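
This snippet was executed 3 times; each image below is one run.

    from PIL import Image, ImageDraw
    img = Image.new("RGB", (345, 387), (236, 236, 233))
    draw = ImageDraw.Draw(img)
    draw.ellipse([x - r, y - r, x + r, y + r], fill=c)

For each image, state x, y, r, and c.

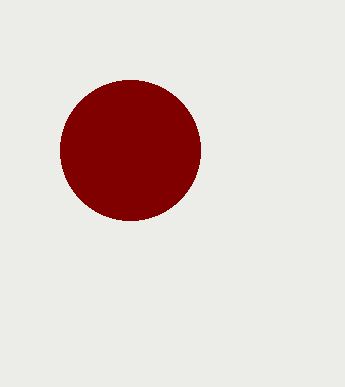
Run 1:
x = 130; y = 150; r = 70; c = 'maroon'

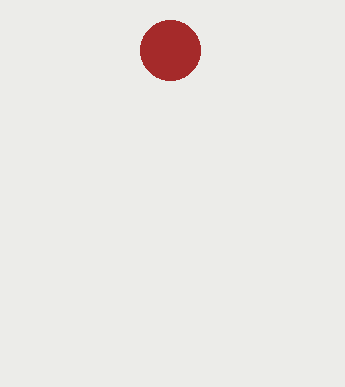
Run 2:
x = 170; y = 50; r = 30; c = 'brown'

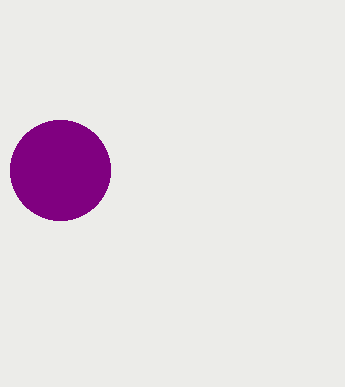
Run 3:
x = 60, y = 170, r = 50, c = 'purple'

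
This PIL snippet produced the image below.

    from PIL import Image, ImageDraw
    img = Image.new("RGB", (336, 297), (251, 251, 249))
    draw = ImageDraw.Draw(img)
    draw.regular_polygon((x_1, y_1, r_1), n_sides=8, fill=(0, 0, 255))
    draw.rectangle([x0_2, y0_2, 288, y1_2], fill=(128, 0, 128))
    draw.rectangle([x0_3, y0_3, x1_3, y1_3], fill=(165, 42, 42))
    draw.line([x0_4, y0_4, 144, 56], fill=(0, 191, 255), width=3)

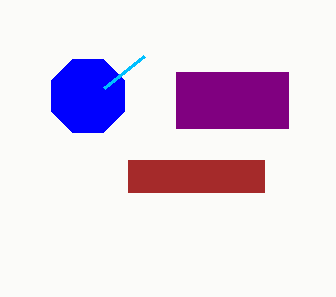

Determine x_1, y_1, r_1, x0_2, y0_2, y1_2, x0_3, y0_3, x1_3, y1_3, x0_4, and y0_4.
x_1 = 88, y_1 = 96, r_1 = 40, x0_2 = 176, y0_2 = 72, y1_2 = 128, x0_3 = 128, y0_3 = 160, x1_3 = 264, y1_3 = 192, x0_4 = 104, y0_4 = 88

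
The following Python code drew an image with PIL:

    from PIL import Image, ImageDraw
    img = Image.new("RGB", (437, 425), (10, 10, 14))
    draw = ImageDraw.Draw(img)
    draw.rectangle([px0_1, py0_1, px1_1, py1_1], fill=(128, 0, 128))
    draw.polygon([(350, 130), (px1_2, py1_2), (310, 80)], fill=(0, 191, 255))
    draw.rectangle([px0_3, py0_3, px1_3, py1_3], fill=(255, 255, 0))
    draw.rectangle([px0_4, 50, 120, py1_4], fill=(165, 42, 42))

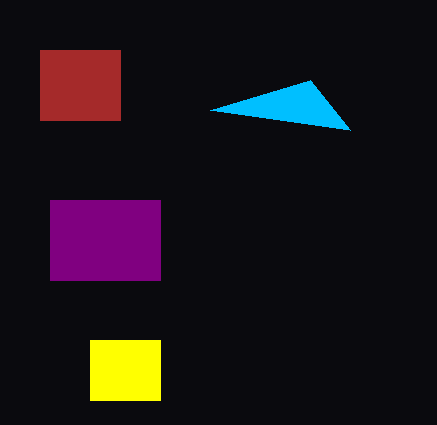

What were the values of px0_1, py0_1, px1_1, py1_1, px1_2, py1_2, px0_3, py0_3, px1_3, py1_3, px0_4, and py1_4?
px0_1 = 50, py0_1 = 200, px1_1 = 160, py1_1 = 280, px1_2 = 210, py1_2 = 110, px0_3 = 90, py0_3 = 340, px1_3 = 160, py1_3 = 400, px0_4 = 40, py1_4 = 120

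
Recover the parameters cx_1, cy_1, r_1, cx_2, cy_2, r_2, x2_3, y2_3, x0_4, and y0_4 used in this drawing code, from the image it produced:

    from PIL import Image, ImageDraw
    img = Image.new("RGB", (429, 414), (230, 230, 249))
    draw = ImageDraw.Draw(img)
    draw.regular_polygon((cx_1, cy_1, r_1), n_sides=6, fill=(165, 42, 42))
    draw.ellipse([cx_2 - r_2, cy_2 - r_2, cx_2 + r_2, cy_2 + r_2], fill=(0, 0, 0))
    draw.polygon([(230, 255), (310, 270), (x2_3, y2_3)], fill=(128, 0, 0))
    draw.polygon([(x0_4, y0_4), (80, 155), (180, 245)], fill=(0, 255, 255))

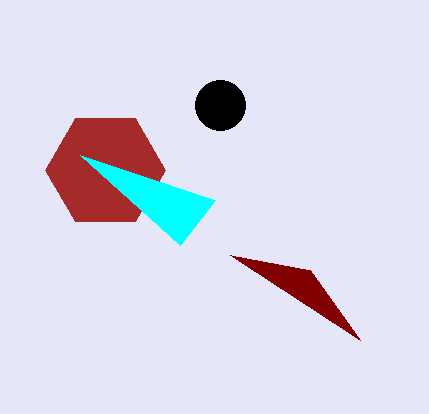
cx_1 = 105, cy_1 = 170, r_1 = 60, cx_2 = 220, cy_2 = 105, r_2 = 25, x2_3 = 360, y2_3 = 340, x0_4 = 215, y0_4 = 200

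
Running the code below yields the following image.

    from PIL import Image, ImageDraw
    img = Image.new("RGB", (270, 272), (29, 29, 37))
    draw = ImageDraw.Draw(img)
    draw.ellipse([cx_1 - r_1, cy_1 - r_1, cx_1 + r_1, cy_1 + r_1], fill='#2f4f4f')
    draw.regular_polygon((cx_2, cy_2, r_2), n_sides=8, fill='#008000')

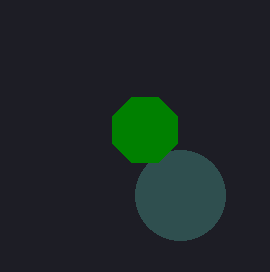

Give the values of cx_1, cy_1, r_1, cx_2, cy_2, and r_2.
cx_1 = 180, cy_1 = 195, r_1 = 45, cx_2 = 145, cy_2 = 130, r_2 = 35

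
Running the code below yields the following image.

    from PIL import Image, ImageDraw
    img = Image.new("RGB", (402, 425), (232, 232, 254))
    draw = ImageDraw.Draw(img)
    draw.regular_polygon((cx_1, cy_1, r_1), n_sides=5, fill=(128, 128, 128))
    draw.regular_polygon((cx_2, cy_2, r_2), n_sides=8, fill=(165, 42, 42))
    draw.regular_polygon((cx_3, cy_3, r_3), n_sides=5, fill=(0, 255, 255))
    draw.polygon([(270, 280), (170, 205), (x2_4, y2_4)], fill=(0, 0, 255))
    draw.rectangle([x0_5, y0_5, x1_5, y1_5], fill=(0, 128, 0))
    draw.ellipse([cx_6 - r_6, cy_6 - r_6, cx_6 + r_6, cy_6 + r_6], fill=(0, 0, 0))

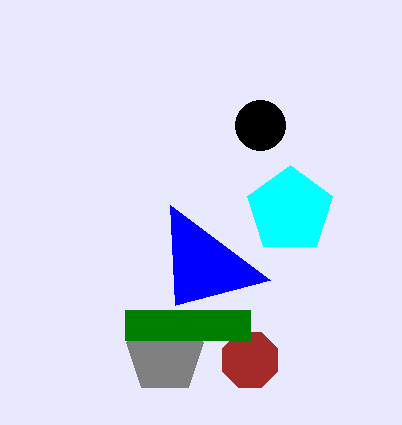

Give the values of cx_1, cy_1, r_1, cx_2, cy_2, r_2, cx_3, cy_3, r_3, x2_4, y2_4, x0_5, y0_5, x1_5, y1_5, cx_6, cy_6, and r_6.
cx_1 = 165; cy_1 = 355; r_1 = 40; cx_2 = 250; cy_2 = 360; r_2 = 30; cx_3 = 290; cy_3 = 210; r_3 = 45; x2_4 = 175; y2_4 = 305; x0_5 = 125; y0_5 = 310; x1_5 = 250; y1_5 = 340; cx_6 = 260; cy_6 = 125; r_6 = 25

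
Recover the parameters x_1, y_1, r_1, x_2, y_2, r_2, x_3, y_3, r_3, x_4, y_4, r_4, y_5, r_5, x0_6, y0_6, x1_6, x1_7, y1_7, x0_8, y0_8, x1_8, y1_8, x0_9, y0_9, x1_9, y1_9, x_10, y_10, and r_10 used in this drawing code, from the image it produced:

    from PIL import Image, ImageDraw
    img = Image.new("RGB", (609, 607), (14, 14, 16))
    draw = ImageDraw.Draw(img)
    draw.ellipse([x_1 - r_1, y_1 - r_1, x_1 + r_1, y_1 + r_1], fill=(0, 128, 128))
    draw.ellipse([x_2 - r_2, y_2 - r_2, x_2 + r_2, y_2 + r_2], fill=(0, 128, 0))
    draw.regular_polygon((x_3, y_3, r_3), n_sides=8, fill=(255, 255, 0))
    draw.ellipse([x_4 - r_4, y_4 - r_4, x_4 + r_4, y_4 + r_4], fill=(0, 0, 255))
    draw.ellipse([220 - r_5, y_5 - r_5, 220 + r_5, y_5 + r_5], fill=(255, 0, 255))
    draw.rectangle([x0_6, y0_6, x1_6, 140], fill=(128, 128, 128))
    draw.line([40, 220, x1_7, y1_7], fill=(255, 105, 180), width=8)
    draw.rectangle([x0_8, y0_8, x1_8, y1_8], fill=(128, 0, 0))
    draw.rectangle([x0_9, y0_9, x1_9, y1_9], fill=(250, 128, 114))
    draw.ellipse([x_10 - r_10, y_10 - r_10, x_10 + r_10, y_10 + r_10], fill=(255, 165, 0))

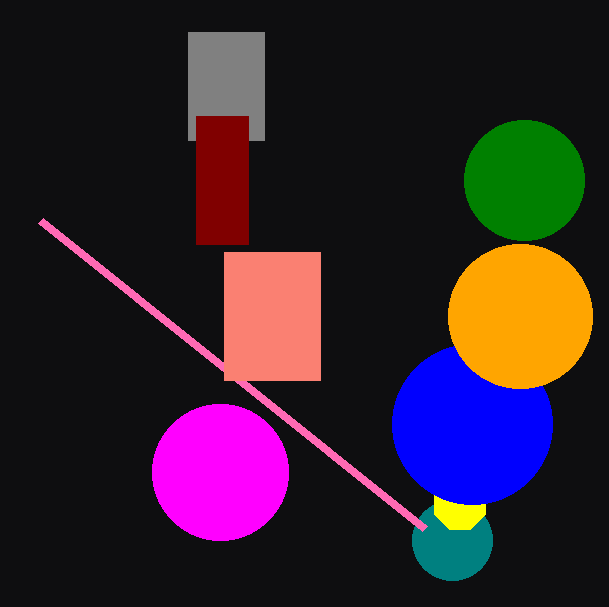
x_1 = 452
y_1 = 540
r_1 = 40
x_2 = 524
y_2 = 180
r_2 = 60
x_3 = 460
y_3 = 504
r_3 = 28
x_4 = 472
y_4 = 424
r_4 = 80
y_5 = 472
r_5 = 68
x0_6 = 188
y0_6 = 32
x1_6 = 264
x1_7 = 424
y1_7 = 528
x0_8 = 196
y0_8 = 116
x1_8 = 248
y1_8 = 244
x0_9 = 224
y0_9 = 252
x1_9 = 320
y1_9 = 380
x_10 = 520
y_10 = 316
r_10 = 72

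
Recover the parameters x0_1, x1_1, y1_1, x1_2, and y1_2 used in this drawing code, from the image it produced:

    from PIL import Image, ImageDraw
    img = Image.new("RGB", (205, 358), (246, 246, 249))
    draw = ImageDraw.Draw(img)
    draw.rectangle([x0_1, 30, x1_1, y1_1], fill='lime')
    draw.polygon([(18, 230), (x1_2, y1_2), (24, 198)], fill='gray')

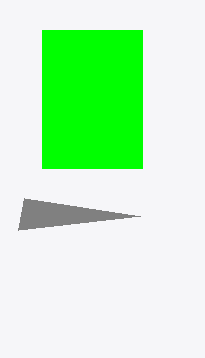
x0_1 = 42, x1_1 = 142, y1_1 = 168, x1_2 = 140, y1_2 = 216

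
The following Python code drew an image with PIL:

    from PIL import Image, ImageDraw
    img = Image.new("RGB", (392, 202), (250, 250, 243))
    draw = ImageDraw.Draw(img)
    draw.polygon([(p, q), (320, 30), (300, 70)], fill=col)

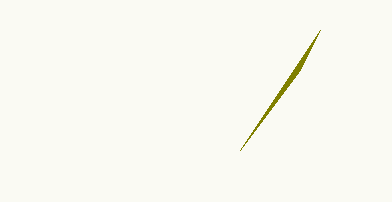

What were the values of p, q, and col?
p = 240
q = 150
col = 'olive'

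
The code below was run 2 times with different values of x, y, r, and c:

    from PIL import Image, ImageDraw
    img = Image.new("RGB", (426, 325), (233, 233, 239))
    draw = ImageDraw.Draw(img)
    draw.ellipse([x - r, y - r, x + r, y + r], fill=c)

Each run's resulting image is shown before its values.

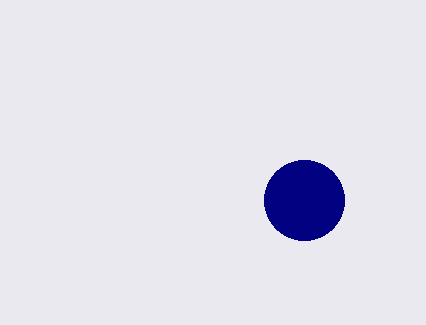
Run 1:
x = 304; y = 200; r = 40; c = 'navy'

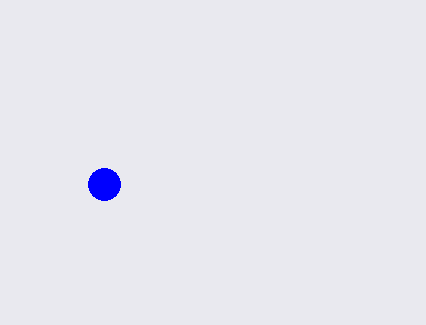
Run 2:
x = 104; y = 184; r = 16; c = 'blue'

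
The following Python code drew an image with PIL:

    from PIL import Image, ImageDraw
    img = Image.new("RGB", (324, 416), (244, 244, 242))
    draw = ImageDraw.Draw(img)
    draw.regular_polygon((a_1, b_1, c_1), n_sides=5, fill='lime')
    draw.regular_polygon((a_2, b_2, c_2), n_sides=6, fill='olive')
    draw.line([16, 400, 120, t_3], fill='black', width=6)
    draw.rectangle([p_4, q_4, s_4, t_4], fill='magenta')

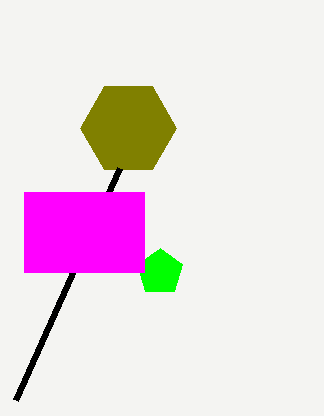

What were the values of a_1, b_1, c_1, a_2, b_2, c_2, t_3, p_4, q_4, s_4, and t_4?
a_1 = 160
b_1 = 272
c_1 = 24
a_2 = 128
b_2 = 128
c_2 = 48
t_3 = 168
p_4 = 24
q_4 = 192
s_4 = 144
t_4 = 272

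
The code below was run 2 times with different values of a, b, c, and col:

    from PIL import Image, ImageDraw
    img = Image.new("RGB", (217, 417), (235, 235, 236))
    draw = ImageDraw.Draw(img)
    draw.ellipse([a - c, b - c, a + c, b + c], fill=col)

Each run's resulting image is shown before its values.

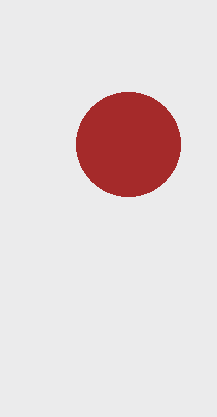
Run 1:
a = 128
b = 144
c = 52
col = 'brown'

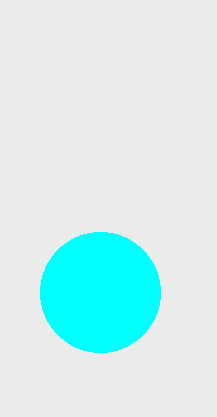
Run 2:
a = 100, b = 292, c = 60, col = 'cyan'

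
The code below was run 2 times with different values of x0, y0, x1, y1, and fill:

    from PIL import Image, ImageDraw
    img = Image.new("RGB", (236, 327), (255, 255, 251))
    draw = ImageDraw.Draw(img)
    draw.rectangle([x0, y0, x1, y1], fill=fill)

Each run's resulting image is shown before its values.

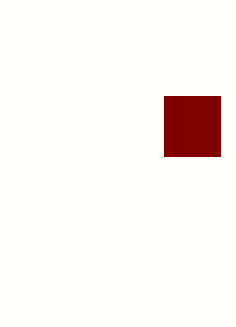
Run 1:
x0 = 164
y0 = 96
x1 = 220
y1 = 156
fill = 'maroon'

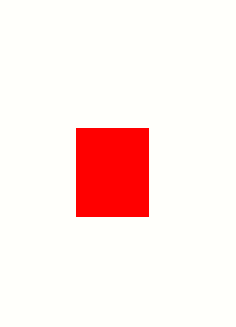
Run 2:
x0 = 76
y0 = 128
x1 = 148
y1 = 216
fill = 'red'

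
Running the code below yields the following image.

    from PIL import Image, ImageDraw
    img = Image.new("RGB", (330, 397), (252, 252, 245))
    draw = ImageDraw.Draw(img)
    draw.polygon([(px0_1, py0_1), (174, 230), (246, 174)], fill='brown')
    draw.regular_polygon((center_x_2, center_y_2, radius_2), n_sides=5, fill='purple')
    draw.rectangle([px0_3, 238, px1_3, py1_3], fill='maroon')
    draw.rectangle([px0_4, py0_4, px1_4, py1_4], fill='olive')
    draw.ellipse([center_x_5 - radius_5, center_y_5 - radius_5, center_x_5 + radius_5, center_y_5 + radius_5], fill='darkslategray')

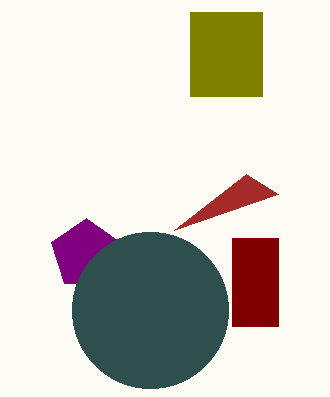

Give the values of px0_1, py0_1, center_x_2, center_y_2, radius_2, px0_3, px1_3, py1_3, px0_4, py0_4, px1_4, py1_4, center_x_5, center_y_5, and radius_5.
px0_1 = 278; py0_1 = 194; center_x_2 = 86; center_y_2 = 254; radius_2 = 36; px0_3 = 232; px1_3 = 278; py1_3 = 326; px0_4 = 190; py0_4 = 12; px1_4 = 262; py1_4 = 96; center_x_5 = 150; center_y_5 = 310; radius_5 = 78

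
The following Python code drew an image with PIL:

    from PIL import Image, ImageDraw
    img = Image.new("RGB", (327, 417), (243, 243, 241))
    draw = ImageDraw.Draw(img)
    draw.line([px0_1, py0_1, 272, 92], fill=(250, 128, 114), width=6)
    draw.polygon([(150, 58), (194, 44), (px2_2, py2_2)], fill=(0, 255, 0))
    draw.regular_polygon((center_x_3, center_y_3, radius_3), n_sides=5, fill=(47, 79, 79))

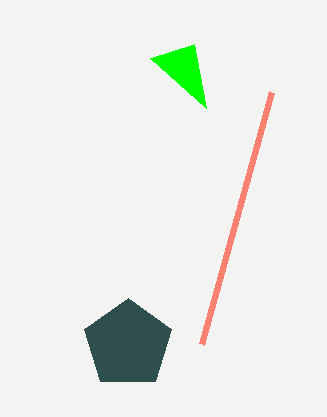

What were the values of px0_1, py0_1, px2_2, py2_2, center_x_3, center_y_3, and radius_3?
px0_1 = 202; py0_1 = 344; px2_2 = 206; py2_2 = 108; center_x_3 = 128; center_y_3 = 344; radius_3 = 46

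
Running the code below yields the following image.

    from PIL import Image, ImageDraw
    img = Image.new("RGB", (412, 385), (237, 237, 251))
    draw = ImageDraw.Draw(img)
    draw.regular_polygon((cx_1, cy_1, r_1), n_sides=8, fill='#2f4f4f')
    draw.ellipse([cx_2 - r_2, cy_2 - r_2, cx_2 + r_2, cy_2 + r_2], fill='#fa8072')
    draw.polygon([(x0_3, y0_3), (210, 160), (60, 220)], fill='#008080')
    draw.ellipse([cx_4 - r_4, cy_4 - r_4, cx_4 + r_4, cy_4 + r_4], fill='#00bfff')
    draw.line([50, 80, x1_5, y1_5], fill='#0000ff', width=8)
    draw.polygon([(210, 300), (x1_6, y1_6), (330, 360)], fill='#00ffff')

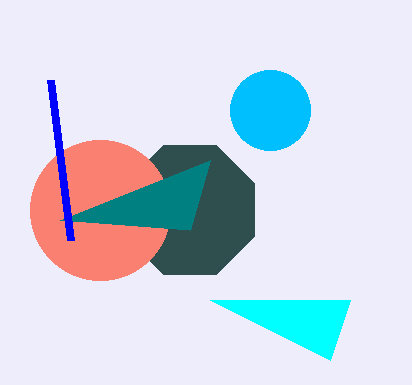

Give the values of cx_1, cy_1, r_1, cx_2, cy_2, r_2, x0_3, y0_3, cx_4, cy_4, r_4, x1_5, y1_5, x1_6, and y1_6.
cx_1 = 190; cy_1 = 210; r_1 = 70; cx_2 = 100; cy_2 = 210; r_2 = 70; x0_3 = 190; y0_3 = 230; cx_4 = 270; cy_4 = 110; r_4 = 40; x1_5 = 70; y1_5 = 240; x1_6 = 350; y1_6 = 300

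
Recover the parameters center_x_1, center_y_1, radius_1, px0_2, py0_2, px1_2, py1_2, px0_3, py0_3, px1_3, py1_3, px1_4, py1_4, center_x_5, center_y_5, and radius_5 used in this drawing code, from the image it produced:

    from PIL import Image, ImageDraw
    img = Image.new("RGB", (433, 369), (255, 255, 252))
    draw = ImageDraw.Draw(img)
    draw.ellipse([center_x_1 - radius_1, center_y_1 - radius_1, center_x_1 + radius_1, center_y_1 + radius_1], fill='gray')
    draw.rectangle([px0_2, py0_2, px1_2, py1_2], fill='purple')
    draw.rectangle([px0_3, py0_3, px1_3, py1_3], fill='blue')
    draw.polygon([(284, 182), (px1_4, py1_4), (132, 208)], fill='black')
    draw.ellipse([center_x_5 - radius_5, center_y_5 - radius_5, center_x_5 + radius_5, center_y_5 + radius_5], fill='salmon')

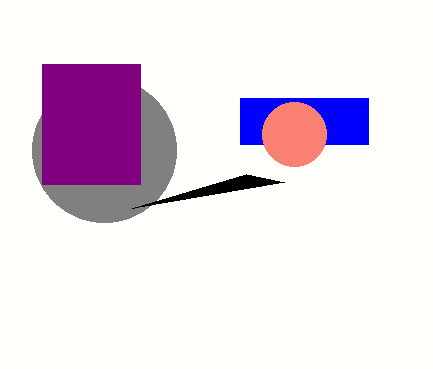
center_x_1 = 104
center_y_1 = 150
radius_1 = 72
px0_2 = 42
py0_2 = 64
px1_2 = 140
py1_2 = 184
px0_3 = 240
py0_3 = 98
px1_3 = 368
py1_3 = 144
px1_4 = 246
py1_4 = 174
center_x_5 = 294
center_y_5 = 134
radius_5 = 32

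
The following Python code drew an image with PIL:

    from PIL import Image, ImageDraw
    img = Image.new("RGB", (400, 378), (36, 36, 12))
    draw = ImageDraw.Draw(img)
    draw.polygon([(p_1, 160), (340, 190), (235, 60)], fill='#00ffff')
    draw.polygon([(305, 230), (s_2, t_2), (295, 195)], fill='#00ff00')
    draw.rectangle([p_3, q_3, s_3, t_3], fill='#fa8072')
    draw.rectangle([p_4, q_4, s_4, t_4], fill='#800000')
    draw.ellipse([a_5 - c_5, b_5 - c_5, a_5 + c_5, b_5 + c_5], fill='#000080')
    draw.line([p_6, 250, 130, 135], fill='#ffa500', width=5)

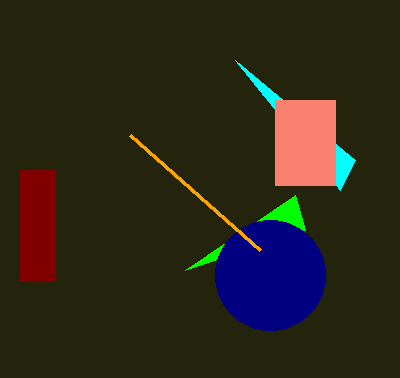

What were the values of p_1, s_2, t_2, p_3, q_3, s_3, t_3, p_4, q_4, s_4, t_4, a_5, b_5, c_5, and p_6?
p_1 = 355, s_2 = 185, t_2 = 270, p_3 = 275, q_3 = 100, s_3 = 335, t_3 = 185, p_4 = 20, q_4 = 170, s_4 = 55, t_4 = 280, a_5 = 270, b_5 = 275, c_5 = 55, p_6 = 260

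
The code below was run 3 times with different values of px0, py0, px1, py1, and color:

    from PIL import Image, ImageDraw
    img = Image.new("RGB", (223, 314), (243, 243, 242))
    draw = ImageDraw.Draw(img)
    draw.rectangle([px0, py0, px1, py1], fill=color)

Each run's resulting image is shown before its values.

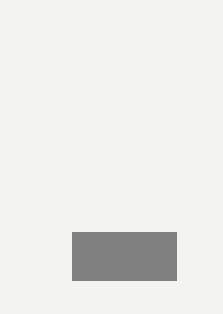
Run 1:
px0 = 72
py0 = 232
px1 = 176
py1 = 280
color = 'gray'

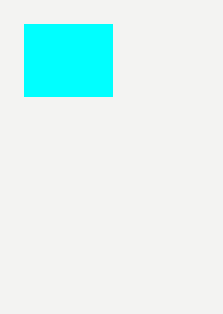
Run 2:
px0 = 24, py0 = 24, px1 = 112, py1 = 96, color = 'cyan'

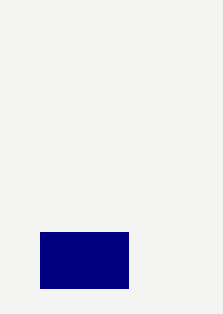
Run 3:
px0 = 40; py0 = 232; px1 = 128; py1 = 288; color = 'navy'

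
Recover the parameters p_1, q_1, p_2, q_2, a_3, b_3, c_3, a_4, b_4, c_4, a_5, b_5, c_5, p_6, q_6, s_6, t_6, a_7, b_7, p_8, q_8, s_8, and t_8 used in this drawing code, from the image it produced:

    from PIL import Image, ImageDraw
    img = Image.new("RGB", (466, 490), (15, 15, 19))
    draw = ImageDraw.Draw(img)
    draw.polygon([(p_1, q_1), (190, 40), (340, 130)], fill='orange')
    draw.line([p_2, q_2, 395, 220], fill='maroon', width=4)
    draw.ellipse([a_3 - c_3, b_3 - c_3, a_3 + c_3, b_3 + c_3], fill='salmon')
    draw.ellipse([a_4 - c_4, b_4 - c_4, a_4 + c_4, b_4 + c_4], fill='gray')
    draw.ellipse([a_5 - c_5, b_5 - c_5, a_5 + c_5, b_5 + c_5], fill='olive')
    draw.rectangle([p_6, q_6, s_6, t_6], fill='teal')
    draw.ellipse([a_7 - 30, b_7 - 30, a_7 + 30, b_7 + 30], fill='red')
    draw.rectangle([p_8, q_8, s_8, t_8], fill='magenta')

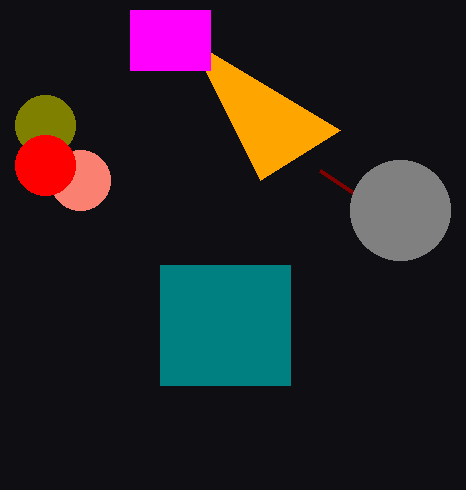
p_1 = 260
q_1 = 180
p_2 = 320
q_2 = 170
a_3 = 80
b_3 = 180
c_3 = 30
a_4 = 400
b_4 = 210
c_4 = 50
a_5 = 45
b_5 = 125
c_5 = 30
p_6 = 160
q_6 = 265
s_6 = 290
t_6 = 385
a_7 = 45
b_7 = 165
p_8 = 130
q_8 = 10
s_8 = 210
t_8 = 70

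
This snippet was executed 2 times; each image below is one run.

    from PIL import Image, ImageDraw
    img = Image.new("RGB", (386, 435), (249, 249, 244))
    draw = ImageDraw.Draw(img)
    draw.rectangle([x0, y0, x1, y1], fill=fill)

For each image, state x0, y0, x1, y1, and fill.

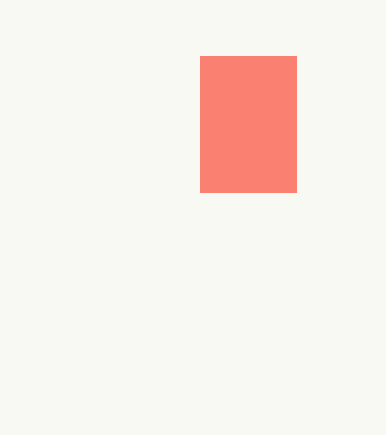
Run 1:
x0 = 200; y0 = 56; x1 = 296; y1 = 192; fill = 'salmon'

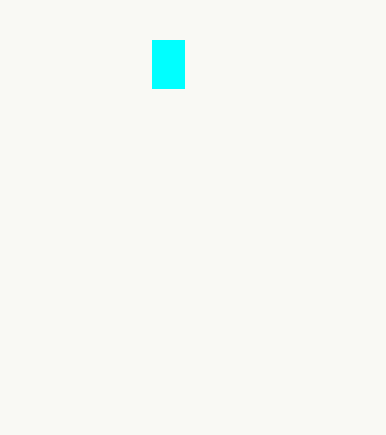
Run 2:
x0 = 152
y0 = 40
x1 = 184
y1 = 88
fill = 'cyan'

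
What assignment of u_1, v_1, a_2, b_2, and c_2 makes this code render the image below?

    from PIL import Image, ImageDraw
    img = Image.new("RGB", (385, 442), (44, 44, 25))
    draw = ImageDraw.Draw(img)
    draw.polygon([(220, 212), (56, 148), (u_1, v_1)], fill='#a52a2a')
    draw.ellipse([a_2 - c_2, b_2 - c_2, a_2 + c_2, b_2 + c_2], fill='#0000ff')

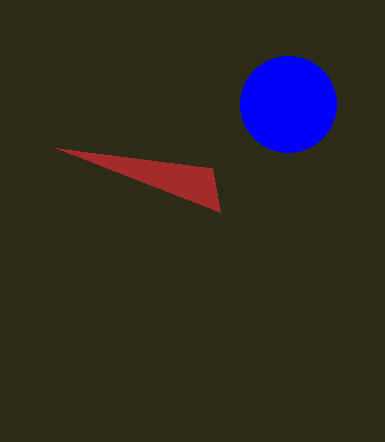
u_1 = 212; v_1 = 168; a_2 = 288; b_2 = 104; c_2 = 48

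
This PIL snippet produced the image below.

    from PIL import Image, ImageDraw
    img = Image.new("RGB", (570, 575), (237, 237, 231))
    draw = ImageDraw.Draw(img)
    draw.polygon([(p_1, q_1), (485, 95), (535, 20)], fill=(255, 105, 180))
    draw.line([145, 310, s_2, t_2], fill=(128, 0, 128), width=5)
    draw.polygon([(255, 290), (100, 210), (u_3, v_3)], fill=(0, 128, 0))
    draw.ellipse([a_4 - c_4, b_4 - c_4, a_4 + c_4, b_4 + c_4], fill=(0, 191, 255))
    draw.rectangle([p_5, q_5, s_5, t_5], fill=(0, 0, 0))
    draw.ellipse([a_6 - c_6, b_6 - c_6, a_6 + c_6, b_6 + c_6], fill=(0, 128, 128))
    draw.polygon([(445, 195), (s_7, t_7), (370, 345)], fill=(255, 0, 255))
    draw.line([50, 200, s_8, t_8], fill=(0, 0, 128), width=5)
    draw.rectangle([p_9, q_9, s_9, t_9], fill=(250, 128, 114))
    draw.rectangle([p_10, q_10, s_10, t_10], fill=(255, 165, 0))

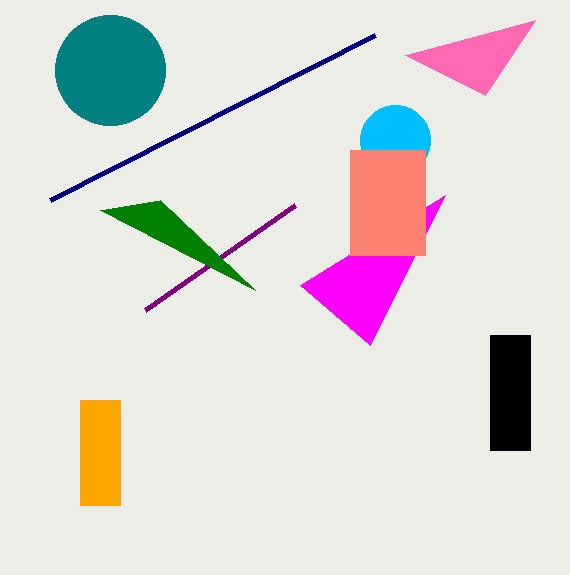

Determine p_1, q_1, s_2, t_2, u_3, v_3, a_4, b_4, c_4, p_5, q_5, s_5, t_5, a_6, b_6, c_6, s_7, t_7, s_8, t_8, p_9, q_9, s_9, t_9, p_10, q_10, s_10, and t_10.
p_1 = 405
q_1 = 55
s_2 = 295
t_2 = 205
u_3 = 160
v_3 = 200
a_4 = 395
b_4 = 140
c_4 = 35
p_5 = 490
q_5 = 335
s_5 = 530
t_5 = 450
a_6 = 110
b_6 = 70
c_6 = 55
s_7 = 300
t_7 = 285
s_8 = 375
t_8 = 35
p_9 = 350
q_9 = 150
s_9 = 425
t_9 = 255
p_10 = 80
q_10 = 400
s_10 = 120
t_10 = 505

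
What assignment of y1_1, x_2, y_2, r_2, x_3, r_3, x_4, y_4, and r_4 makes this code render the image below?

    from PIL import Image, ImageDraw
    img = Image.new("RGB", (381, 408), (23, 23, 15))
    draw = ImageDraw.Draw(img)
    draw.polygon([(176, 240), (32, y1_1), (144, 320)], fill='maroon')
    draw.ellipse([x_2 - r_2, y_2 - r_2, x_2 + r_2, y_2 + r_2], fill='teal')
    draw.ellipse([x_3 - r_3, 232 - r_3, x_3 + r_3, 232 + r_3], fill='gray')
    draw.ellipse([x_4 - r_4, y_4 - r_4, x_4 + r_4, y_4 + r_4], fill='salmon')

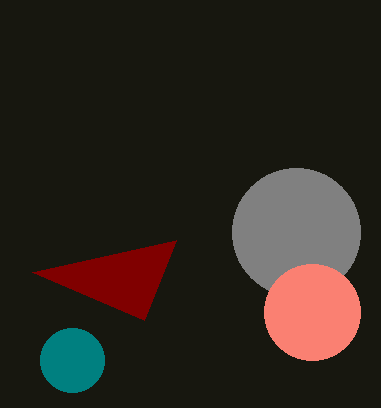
y1_1 = 272; x_2 = 72; y_2 = 360; r_2 = 32; x_3 = 296; r_3 = 64; x_4 = 312; y_4 = 312; r_4 = 48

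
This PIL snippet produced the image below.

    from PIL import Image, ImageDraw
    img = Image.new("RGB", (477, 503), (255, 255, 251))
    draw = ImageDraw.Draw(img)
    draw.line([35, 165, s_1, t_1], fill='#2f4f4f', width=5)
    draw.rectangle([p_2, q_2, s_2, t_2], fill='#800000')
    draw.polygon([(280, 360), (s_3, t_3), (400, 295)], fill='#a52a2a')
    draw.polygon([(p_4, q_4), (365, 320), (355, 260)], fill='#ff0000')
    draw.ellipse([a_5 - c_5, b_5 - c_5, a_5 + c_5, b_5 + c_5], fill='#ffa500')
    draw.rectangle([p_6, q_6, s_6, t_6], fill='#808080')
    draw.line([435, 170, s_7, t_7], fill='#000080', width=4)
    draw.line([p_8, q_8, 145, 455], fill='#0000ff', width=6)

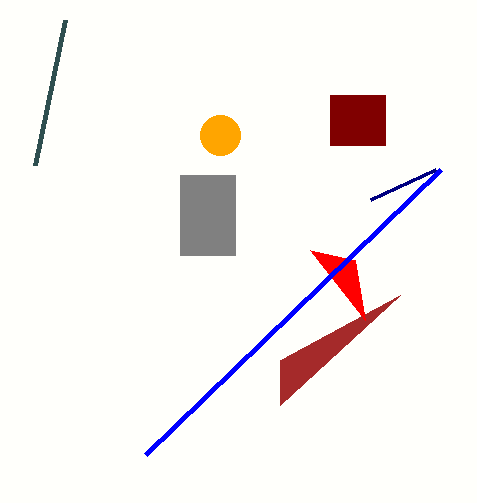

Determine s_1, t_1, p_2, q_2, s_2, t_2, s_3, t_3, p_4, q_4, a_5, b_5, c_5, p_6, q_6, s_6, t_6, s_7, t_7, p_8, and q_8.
s_1 = 65
t_1 = 20
p_2 = 330
q_2 = 95
s_2 = 385
t_2 = 145
s_3 = 280
t_3 = 405
p_4 = 310
q_4 = 250
a_5 = 220
b_5 = 135
c_5 = 20
p_6 = 180
q_6 = 175
s_6 = 235
t_6 = 255
s_7 = 370
t_7 = 200
p_8 = 440
q_8 = 170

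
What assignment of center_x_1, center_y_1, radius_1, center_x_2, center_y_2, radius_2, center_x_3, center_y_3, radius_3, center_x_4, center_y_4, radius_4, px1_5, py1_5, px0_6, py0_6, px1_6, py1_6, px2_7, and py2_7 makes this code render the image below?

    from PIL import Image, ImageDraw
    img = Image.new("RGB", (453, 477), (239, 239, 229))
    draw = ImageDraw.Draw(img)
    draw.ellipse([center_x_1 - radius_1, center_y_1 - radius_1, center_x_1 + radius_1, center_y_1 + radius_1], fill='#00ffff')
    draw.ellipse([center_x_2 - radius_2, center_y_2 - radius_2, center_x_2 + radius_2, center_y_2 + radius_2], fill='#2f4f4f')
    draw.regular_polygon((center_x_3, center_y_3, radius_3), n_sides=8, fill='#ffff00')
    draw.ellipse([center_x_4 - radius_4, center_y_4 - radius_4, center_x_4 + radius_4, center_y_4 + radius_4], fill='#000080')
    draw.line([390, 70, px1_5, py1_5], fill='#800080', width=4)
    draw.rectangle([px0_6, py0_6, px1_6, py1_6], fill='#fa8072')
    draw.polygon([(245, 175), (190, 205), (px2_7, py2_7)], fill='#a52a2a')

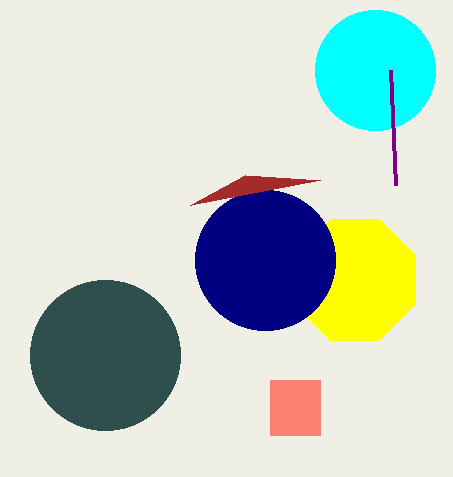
center_x_1 = 375; center_y_1 = 70; radius_1 = 60; center_x_2 = 105; center_y_2 = 355; radius_2 = 75; center_x_3 = 355; center_y_3 = 280; radius_3 = 65; center_x_4 = 265; center_y_4 = 260; radius_4 = 70; px1_5 = 395; py1_5 = 185; px0_6 = 270; py0_6 = 380; px1_6 = 320; py1_6 = 435; px2_7 = 320; py2_7 = 180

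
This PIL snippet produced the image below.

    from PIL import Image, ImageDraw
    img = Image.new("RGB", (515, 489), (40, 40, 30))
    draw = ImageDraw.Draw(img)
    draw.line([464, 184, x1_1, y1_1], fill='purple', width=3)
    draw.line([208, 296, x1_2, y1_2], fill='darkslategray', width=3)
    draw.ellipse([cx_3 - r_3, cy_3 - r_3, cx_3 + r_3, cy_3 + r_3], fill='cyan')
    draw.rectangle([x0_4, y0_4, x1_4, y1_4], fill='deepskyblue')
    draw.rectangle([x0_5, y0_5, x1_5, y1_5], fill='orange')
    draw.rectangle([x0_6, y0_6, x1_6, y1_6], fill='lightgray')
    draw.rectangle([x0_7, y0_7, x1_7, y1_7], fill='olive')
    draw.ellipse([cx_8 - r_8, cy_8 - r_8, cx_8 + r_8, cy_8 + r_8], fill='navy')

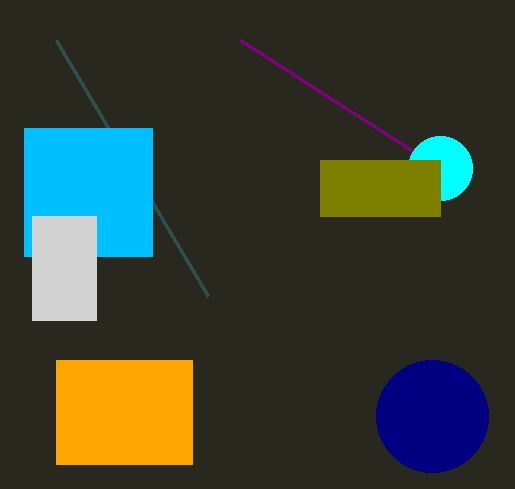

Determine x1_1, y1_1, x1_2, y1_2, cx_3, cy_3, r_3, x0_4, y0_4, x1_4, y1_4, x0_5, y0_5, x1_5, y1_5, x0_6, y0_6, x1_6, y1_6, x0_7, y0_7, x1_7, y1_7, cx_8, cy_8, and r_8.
x1_1 = 240; y1_1 = 40; x1_2 = 56; y1_2 = 40; cx_3 = 440; cy_3 = 168; r_3 = 32; x0_4 = 24; y0_4 = 128; x1_4 = 152; y1_4 = 256; x0_5 = 56; y0_5 = 360; x1_5 = 192; y1_5 = 464; x0_6 = 32; y0_6 = 216; x1_6 = 96; y1_6 = 320; x0_7 = 320; y0_7 = 160; x1_7 = 440; y1_7 = 216; cx_8 = 432; cy_8 = 416; r_8 = 56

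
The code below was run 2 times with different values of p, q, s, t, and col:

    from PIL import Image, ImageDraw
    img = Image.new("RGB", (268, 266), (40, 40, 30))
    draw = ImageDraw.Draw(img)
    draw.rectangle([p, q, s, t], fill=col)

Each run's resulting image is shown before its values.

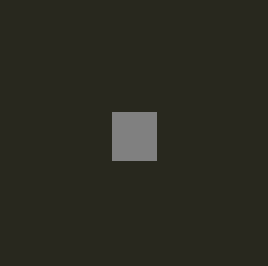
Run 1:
p = 112
q = 112
s = 156
t = 160
col = 'gray'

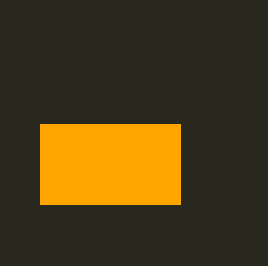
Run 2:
p = 40; q = 124; s = 180; t = 204; col = 'orange'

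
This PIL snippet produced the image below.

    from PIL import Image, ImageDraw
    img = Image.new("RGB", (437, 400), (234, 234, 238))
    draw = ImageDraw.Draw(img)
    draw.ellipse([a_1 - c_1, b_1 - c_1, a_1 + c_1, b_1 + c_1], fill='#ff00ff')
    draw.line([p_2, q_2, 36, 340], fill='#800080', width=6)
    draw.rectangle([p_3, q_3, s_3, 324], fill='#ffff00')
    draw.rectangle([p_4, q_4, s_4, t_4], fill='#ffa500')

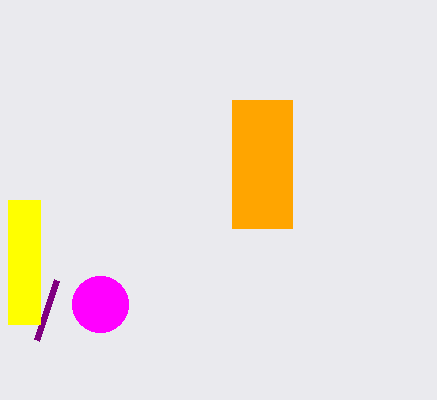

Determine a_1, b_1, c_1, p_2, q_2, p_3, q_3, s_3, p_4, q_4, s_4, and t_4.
a_1 = 100, b_1 = 304, c_1 = 28, p_2 = 56, q_2 = 280, p_3 = 8, q_3 = 200, s_3 = 40, p_4 = 232, q_4 = 100, s_4 = 292, t_4 = 228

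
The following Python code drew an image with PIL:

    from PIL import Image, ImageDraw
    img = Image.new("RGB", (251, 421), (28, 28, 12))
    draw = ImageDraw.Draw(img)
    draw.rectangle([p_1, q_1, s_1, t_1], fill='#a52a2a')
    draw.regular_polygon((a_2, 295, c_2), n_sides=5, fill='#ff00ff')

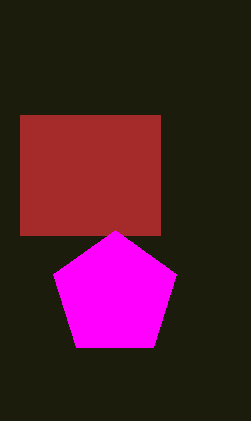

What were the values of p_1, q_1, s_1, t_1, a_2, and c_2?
p_1 = 20, q_1 = 115, s_1 = 160, t_1 = 235, a_2 = 115, c_2 = 65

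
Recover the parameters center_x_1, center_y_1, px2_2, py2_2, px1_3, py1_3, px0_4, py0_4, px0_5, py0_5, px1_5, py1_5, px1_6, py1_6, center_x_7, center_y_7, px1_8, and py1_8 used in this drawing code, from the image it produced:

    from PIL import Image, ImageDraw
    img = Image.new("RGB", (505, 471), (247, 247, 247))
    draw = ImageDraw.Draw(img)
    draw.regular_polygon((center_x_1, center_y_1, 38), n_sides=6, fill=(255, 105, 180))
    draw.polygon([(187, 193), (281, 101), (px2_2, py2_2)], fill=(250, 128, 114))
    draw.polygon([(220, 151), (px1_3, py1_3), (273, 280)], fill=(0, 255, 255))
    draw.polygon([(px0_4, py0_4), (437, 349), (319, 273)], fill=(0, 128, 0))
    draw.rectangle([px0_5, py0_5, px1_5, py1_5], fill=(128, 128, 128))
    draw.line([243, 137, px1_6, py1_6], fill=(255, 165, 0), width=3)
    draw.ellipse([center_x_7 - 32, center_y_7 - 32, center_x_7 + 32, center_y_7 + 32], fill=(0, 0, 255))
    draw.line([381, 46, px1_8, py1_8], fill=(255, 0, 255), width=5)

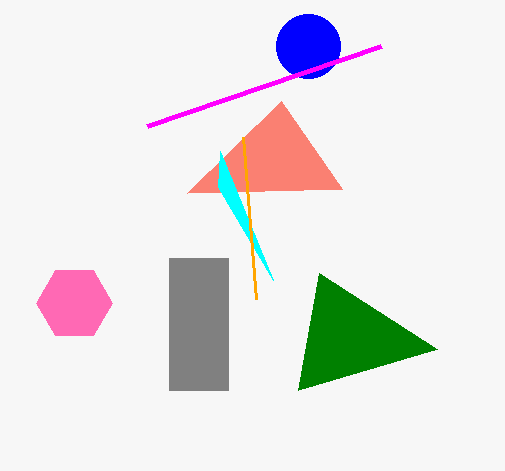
center_x_1 = 74; center_y_1 = 303; px2_2 = 342; py2_2 = 189; px1_3 = 218; py1_3 = 187; px0_4 = 298; py0_4 = 390; px0_5 = 169; py0_5 = 258; px1_5 = 228; py1_5 = 390; px1_6 = 256; py1_6 = 299; center_x_7 = 308; center_y_7 = 46; px1_8 = 147; py1_8 = 126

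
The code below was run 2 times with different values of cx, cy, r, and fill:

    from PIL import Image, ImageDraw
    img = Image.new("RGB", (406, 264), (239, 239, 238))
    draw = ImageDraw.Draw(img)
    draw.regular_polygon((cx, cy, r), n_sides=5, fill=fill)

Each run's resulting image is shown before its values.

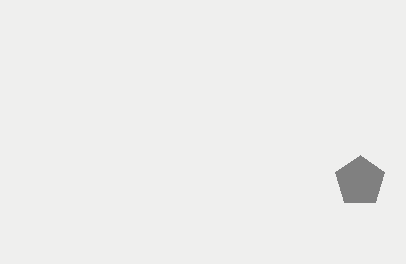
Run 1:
cx = 360, cy = 181, r = 26, fill = 'gray'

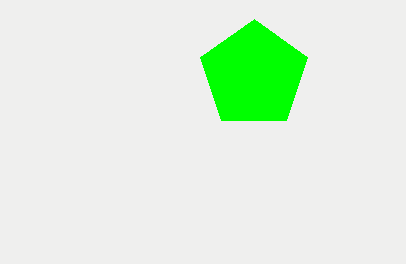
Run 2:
cx = 254
cy = 75
r = 56
fill = 'lime'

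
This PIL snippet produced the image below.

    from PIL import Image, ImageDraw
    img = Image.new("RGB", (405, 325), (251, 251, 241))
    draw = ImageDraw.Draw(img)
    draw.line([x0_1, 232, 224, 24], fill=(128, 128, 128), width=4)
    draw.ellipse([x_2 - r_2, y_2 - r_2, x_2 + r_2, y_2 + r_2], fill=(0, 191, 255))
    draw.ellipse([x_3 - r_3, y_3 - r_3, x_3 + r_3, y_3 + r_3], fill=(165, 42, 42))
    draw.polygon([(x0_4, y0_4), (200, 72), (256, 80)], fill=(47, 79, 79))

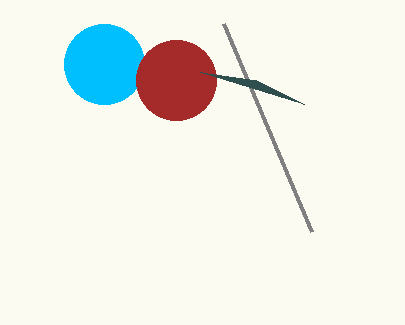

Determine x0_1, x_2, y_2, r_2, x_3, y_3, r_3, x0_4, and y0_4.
x0_1 = 312; x_2 = 104; y_2 = 64; r_2 = 40; x_3 = 176; y_3 = 80; r_3 = 40; x0_4 = 304; y0_4 = 104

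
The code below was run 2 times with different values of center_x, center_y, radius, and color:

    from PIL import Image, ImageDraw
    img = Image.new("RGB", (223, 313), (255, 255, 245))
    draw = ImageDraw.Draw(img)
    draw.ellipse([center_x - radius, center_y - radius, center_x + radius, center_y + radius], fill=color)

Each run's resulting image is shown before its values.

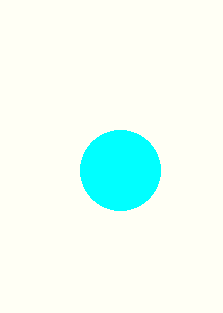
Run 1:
center_x = 120; center_y = 170; radius = 40; color = 'cyan'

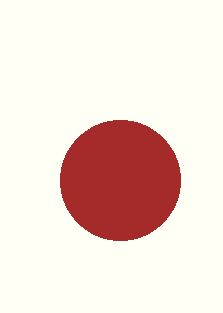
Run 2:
center_x = 120
center_y = 180
radius = 60
color = 'brown'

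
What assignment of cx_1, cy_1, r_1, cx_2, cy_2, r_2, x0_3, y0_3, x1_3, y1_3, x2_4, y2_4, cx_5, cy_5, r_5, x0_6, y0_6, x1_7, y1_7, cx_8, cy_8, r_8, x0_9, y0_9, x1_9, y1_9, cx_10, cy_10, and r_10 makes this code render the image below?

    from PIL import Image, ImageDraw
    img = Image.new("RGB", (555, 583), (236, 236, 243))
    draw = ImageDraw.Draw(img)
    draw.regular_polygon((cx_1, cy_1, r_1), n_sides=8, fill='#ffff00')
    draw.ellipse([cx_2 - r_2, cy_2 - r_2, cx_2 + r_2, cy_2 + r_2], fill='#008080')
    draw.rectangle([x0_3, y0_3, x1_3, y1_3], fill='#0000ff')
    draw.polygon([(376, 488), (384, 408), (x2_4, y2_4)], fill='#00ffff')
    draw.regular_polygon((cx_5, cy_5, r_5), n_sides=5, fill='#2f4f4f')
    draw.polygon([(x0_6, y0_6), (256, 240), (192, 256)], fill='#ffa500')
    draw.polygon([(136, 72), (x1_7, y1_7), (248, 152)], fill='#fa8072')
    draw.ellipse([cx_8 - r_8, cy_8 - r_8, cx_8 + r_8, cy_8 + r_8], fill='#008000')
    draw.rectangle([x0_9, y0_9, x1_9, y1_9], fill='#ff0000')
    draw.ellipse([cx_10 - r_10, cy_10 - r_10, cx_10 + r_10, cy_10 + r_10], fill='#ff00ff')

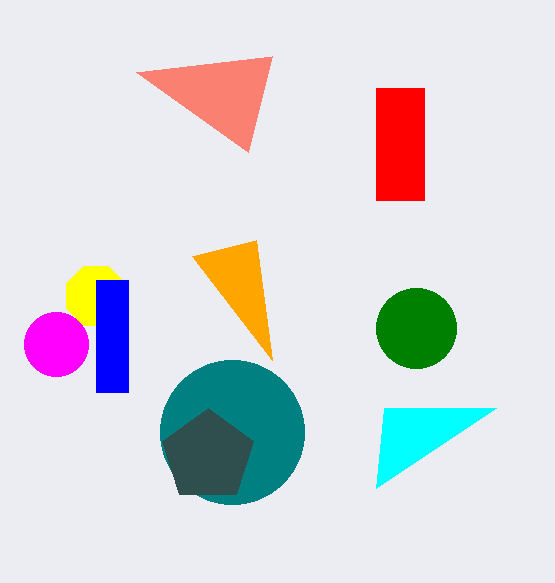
cx_1 = 96; cy_1 = 296; r_1 = 32; cx_2 = 232; cy_2 = 432; r_2 = 72; x0_3 = 96; y0_3 = 280; x1_3 = 128; y1_3 = 392; x2_4 = 496; y2_4 = 408; cx_5 = 208; cy_5 = 456; r_5 = 48; x0_6 = 272; y0_6 = 360; x1_7 = 272; y1_7 = 56; cx_8 = 416; cy_8 = 328; r_8 = 40; x0_9 = 376; y0_9 = 88; x1_9 = 424; y1_9 = 200; cx_10 = 56; cy_10 = 344; r_10 = 32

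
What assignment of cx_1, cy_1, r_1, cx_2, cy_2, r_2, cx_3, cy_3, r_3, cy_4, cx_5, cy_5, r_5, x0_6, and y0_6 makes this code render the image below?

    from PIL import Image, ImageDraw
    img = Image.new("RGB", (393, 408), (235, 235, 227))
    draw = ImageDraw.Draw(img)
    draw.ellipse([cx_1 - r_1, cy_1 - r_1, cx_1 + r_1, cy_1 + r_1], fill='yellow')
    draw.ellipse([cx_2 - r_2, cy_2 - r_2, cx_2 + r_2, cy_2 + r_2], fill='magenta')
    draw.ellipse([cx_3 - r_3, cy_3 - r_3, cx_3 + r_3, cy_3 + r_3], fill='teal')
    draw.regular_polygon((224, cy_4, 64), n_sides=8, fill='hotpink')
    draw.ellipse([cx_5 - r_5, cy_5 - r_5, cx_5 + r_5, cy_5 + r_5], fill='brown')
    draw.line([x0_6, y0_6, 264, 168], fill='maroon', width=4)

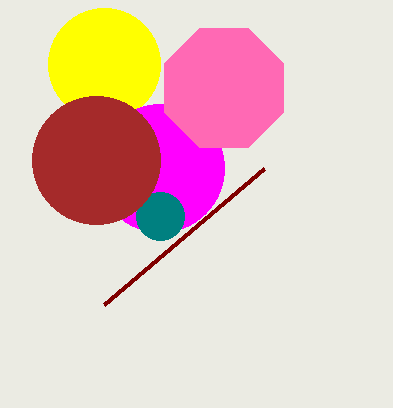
cx_1 = 104
cy_1 = 64
r_1 = 56
cx_2 = 160
cy_2 = 168
r_2 = 64
cx_3 = 160
cy_3 = 216
r_3 = 24
cy_4 = 88
cx_5 = 96
cy_5 = 160
r_5 = 64
x0_6 = 104
y0_6 = 304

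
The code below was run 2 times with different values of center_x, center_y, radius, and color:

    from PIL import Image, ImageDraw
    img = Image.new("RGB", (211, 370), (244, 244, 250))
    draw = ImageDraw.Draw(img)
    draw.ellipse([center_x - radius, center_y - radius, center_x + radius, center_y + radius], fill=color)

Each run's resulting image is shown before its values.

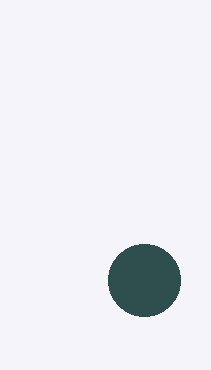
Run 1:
center_x = 144; center_y = 280; radius = 36; color = 'darkslategray'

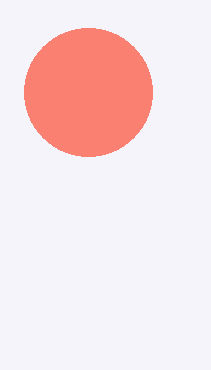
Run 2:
center_x = 88; center_y = 92; radius = 64; color = 'salmon'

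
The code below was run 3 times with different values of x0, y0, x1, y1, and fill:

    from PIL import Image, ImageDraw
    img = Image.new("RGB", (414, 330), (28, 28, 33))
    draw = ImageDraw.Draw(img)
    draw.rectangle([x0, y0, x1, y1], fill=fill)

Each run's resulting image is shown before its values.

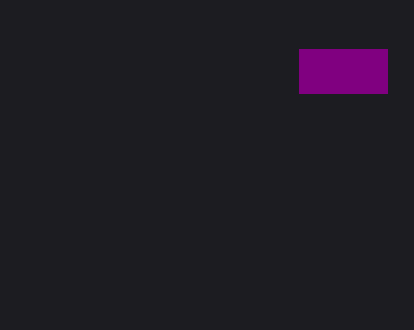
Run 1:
x0 = 299
y0 = 49
x1 = 387
y1 = 93
fill = 'purple'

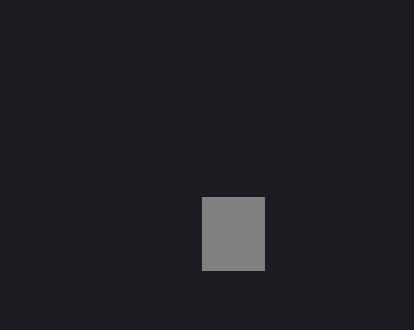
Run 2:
x0 = 202, y0 = 197, x1 = 264, y1 = 270, fill = 'gray'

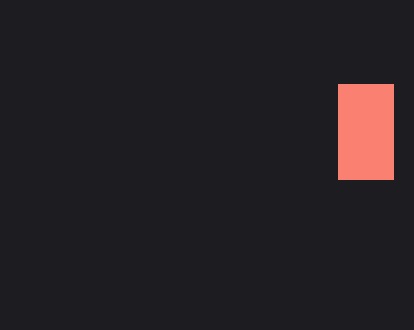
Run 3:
x0 = 338; y0 = 84; x1 = 393; y1 = 179; fill = 'salmon'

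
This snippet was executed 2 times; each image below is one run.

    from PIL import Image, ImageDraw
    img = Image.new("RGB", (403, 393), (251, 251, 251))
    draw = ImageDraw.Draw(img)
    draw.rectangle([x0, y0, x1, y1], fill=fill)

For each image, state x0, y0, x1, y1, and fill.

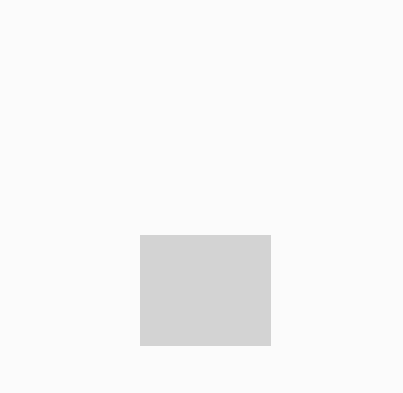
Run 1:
x0 = 140
y0 = 235
x1 = 270
y1 = 345
fill = 'lightgray'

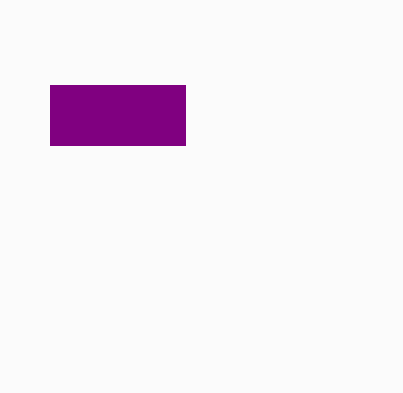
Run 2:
x0 = 50
y0 = 85
x1 = 185
y1 = 145
fill = 'purple'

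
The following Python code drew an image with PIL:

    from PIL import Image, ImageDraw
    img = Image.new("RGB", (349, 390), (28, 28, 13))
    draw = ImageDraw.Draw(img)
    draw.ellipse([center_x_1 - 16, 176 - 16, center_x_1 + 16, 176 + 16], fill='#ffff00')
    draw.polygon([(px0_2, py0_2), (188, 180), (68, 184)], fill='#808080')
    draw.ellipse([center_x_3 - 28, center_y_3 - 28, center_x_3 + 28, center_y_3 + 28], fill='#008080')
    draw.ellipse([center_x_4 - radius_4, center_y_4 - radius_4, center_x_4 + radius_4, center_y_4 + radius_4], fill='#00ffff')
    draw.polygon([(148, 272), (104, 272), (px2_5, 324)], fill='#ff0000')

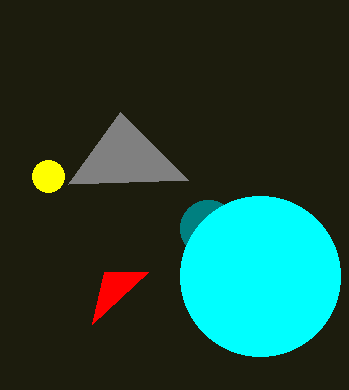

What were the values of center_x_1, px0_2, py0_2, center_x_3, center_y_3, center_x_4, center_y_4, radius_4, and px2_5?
center_x_1 = 48; px0_2 = 120; py0_2 = 112; center_x_3 = 208; center_y_3 = 228; center_x_4 = 260; center_y_4 = 276; radius_4 = 80; px2_5 = 92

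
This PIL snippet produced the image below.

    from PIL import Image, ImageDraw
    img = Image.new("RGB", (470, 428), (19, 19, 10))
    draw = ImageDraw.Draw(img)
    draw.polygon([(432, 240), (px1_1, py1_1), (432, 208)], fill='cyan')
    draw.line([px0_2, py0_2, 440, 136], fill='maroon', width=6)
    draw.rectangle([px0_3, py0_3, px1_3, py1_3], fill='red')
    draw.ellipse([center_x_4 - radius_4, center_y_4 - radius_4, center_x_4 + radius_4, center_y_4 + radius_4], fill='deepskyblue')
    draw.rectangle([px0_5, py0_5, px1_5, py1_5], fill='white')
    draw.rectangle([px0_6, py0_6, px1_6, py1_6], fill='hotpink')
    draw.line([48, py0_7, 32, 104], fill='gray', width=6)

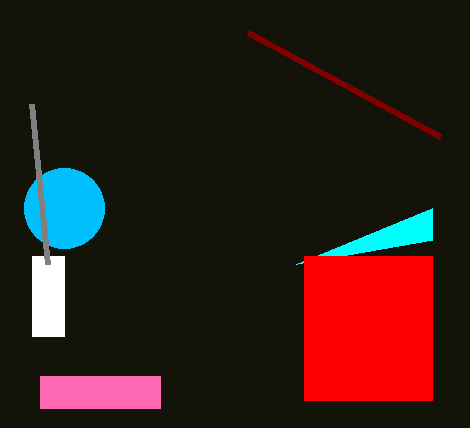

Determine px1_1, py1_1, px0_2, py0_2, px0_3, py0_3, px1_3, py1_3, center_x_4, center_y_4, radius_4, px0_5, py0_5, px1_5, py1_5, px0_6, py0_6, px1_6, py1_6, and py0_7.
px1_1 = 296; py1_1 = 264; px0_2 = 248; py0_2 = 32; px0_3 = 304; py0_3 = 256; px1_3 = 432; py1_3 = 400; center_x_4 = 64; center_y_4 = 208; radius_4 = 40; px0_5 = 32; py0_5 = 256; px1_5 = 64; py1_5 = 336; px0_6 = 40; py0_6 = 376; px1_6 = 160; py1_6 = 408; py0_7 = 264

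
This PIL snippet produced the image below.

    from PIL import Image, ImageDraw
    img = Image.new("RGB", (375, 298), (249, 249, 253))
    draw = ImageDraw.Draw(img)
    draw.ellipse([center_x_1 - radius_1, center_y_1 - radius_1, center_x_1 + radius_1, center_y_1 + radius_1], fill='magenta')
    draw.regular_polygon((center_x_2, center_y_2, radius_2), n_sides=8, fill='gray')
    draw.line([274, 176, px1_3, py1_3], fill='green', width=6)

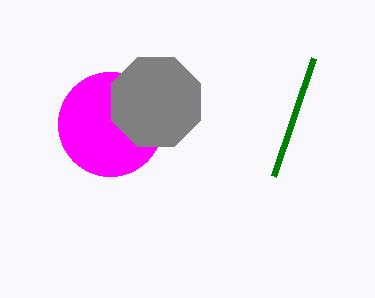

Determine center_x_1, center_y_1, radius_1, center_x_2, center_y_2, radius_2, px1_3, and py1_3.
center_x_1 = 110, center_y_1 = 124, radius_1 = 52, center_x_2 = 156, center_y_2 = 102, radius_2 = 48, px1_3 = 314, py1_3 = 58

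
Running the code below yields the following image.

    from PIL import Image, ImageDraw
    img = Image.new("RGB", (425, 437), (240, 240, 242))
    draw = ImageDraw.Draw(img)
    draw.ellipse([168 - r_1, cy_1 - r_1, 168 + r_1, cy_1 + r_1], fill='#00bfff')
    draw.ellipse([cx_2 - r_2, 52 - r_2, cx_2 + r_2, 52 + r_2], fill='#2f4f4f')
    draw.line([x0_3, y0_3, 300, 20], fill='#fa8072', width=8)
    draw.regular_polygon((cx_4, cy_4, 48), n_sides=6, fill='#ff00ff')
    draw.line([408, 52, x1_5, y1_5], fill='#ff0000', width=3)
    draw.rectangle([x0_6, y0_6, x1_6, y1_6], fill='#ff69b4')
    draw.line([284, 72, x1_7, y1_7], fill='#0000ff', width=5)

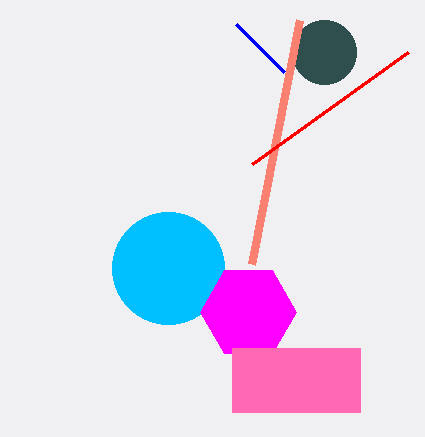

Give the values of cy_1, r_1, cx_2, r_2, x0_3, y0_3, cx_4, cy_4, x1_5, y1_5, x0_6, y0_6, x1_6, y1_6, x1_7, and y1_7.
cy_1 = 268
r_1 = 56
cx_2 = 324
r_2 = 32
x0_3 = 252
y0_3 = 264
cx_4 = 248
cy_4 = 312
x1_5 = 252
y1_5 = 164
x0_6 = 232
y0_6 = 348
x1_6 = 360
y1_6 = 412
x1_7 = 236
y1_7 = 24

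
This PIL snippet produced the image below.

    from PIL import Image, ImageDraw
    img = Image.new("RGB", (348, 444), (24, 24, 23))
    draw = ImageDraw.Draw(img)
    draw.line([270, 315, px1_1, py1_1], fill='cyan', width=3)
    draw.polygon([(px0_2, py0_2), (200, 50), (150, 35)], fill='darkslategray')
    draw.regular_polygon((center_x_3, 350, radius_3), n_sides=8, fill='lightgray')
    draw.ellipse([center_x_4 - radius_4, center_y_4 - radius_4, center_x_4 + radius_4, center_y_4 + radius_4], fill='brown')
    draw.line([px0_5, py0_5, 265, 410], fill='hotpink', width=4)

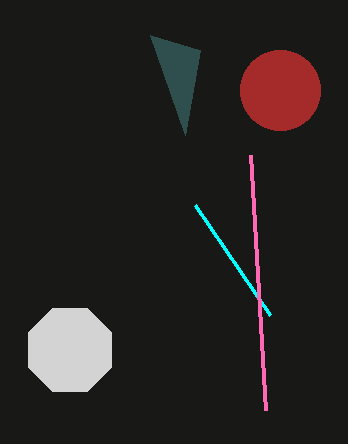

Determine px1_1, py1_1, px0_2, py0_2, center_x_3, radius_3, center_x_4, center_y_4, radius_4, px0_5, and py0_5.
px1_1 = 195
py1_1 = 205
px0_2 = 185
py0_2 = 135
center_x_3 = 70
radius_3 = 45
center_x_4 = 280
center_y_4 = 90
radius_4 = 40
px0_5 = 250
py0_5 = 155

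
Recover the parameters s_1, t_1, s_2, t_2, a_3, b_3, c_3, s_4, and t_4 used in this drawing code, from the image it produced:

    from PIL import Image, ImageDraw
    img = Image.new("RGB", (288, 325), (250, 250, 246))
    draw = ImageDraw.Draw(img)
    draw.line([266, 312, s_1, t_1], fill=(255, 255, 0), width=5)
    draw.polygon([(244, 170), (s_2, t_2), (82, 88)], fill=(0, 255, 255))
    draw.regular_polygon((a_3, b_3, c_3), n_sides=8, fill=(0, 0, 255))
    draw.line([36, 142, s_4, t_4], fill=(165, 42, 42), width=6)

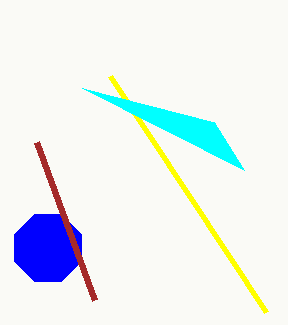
s_1 = 110; t_1 = 76; s_2 = 214; t_2 = 122; a_3 = 48; b_3 = 248; c_3 = 36; s_4 = 94; t_4 = 300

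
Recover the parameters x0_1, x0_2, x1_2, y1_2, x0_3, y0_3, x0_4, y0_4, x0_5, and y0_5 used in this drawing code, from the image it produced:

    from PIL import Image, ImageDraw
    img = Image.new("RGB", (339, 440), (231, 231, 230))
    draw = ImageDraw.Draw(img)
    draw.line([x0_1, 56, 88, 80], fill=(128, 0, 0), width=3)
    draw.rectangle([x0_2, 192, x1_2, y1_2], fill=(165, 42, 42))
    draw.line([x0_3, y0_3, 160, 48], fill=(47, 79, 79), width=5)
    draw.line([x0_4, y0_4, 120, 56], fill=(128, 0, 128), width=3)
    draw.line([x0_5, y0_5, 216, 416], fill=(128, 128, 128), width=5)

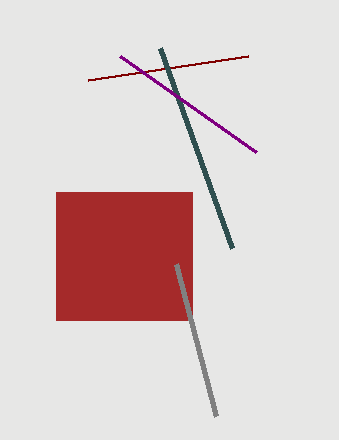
x0_1 = 248, x0_2 = 56, x1_2 = 192, y1_2 = 320, x0_3 = 232, y0_3 = 248, x0_4 = 256, y0_4 = 152, x0_5 = 176, y0_5 = 264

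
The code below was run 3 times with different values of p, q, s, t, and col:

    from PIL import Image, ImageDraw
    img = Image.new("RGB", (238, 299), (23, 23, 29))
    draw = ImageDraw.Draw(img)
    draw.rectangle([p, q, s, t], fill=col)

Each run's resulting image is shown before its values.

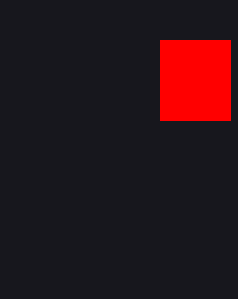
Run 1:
p = 160
q = 40
s = 230
t = 120
col = 'red'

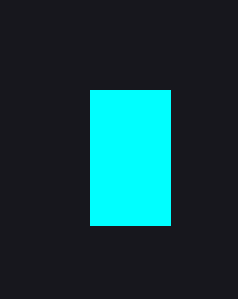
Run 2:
p = 90; q = 90; s = 170; t = 225; col = 'cyan'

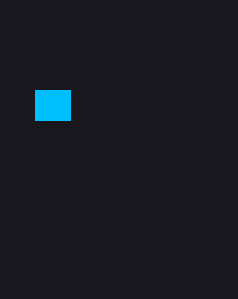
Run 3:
p = 35, q = 90, s = 70, t = 120, col = 'deepskyblue'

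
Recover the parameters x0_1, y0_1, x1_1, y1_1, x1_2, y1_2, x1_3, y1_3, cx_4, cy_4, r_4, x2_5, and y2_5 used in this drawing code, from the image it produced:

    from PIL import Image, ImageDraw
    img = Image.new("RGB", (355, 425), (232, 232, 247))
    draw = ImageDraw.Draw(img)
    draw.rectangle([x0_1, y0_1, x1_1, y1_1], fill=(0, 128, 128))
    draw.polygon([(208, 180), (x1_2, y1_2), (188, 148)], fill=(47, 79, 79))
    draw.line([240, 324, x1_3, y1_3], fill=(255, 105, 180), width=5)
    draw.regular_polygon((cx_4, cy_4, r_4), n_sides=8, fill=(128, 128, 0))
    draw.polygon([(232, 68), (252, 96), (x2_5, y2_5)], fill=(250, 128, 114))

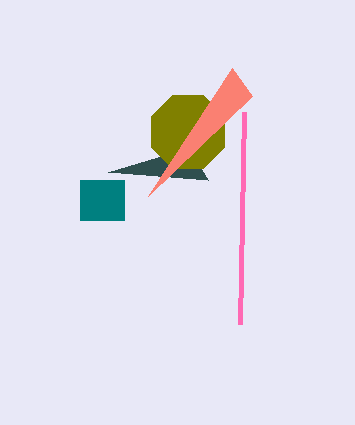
x0_1 = 80, y0_1 = 180, x1_1 = 124, y1_1 = 220, x1_2 = 108, y1_2 = 172, x1_3 = 244, y1_3 = 112, cx_4 = 188, cy_4 = 132, r_4 = 40, x2_5 = 148, y2_5 = 196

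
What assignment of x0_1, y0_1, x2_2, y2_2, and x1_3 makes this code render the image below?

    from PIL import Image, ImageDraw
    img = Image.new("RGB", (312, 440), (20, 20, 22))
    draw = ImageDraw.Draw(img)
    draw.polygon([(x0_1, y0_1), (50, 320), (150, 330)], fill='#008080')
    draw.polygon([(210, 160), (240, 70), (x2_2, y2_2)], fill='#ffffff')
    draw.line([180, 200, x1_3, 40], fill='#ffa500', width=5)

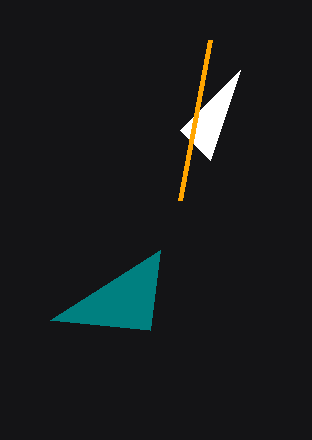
x0_1 = 160
y0_1 = 250
x2_2 = 180
y2_2 = 130
x1_3 = 210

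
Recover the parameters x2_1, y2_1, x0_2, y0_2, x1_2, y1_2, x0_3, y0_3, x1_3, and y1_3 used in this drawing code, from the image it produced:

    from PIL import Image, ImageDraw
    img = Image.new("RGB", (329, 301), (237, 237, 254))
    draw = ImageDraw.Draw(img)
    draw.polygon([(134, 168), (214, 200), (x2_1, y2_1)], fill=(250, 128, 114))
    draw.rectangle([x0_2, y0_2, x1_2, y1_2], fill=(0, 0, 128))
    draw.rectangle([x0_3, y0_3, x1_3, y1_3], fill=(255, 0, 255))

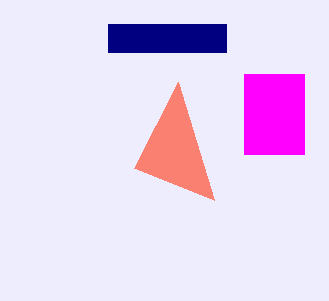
x2_1 = 178; y2_1 = 82; x0_2 = 108; y0_2 = 24; x1_2 = 226; y1_2 = 52; x0_3 = 244; y0_3 = 74; x1_3 = 304; y1_3 = 154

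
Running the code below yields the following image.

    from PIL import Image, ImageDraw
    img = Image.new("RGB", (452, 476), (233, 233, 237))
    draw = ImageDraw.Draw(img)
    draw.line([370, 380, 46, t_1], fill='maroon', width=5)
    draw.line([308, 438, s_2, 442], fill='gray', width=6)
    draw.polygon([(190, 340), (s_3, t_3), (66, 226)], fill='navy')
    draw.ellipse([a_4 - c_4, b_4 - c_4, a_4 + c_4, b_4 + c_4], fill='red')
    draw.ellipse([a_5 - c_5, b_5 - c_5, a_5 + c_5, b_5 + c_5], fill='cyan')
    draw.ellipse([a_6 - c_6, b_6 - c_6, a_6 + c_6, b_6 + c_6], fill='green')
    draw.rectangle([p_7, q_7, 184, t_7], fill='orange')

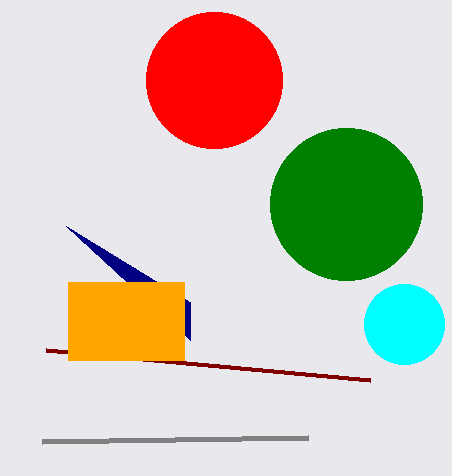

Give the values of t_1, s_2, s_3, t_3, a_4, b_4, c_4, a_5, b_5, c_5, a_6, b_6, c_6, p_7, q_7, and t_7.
t_1 = 350
s_2 = 42
s_3 = 190
t_3 = 302
a_4 = 214
b_4 = 80
c_4 = 68
a_5 = 404
b_5 = 324
c_5 = 40
a_6 = 346
b_6 = 204
c_6 = 76
p_7 = 68
q_7 = 282
t_7 = 360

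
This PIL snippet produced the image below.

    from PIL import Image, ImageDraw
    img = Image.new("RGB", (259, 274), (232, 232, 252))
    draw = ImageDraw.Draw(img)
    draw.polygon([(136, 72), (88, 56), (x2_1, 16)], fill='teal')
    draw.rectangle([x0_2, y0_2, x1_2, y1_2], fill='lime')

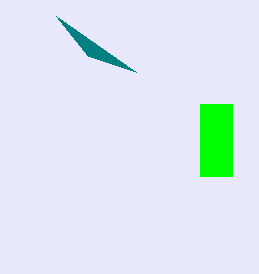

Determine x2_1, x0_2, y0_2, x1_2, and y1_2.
x2_1 = 56, x0_2 = 200, y0_2 = 104, x1_2 = 232, y1_2 = 176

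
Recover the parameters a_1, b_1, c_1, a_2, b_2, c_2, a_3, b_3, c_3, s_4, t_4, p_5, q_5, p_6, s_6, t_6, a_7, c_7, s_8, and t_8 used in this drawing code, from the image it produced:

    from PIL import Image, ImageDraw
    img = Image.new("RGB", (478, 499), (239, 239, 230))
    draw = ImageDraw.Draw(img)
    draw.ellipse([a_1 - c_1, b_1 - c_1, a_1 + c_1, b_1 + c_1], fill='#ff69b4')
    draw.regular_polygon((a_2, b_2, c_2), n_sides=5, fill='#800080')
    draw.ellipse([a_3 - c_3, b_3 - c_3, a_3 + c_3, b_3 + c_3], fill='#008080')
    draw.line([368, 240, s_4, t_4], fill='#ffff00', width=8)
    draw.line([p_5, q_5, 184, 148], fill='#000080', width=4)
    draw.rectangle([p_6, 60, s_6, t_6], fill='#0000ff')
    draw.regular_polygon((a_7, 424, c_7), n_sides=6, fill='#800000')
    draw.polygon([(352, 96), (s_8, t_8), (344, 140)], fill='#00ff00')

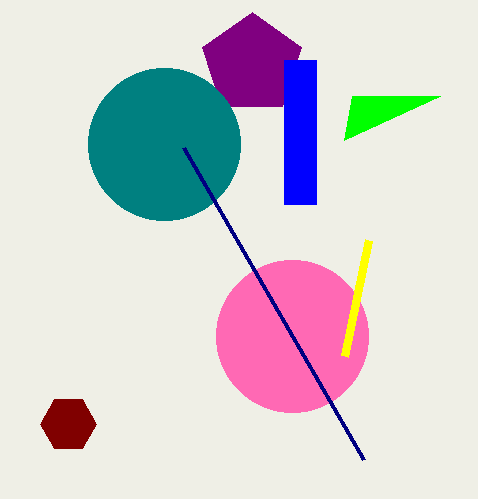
a_1 = 292; b_1 = 336; c_1 = 76; a_2 = 252; b_2 = 64; c_2 = 52; a_3 = 164; b_3 = 144; c_3 = 76; s_4 = 344; t_4 = 356; p_5 = 364; q_5 = 460; p_6 = 284; s_6 = 316; t_6 = 204; a_7 = 68; c_7 = 28; s_8 = 440; t_8 = 96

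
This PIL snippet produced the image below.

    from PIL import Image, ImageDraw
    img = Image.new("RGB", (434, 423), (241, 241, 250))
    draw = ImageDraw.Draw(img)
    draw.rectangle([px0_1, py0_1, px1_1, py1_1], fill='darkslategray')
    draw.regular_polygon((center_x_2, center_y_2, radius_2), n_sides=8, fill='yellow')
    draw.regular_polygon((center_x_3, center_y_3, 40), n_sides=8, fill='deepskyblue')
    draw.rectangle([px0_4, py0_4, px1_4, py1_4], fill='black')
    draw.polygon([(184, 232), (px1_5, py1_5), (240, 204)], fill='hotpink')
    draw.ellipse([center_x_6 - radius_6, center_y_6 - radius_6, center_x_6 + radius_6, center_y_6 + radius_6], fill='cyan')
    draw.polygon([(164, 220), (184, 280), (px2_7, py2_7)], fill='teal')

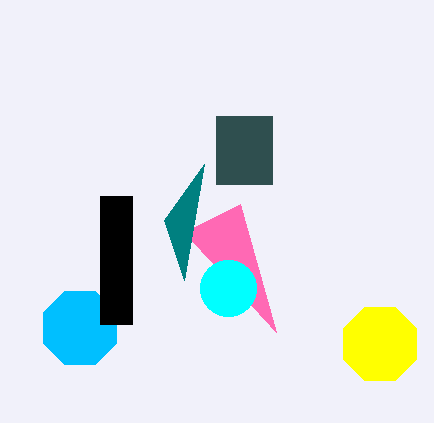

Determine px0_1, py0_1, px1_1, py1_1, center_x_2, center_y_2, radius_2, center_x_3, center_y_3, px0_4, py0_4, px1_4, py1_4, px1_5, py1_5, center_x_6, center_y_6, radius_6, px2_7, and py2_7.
px0_1 = 216, py0_1 = 116, px1_1 = 272, py1_1 = 184, center_x_2 = 380, center_y_2 = 344, radius_2 = 40, center_x_3 = 80, center_y_3 = 328, px0_4 = 100, py0_4 = 196, px1_4 = 132, py1_4 = 324, px1_5 = 276, py1_5 = 332, center_x_6 = 228, center_y_6 = 288, radius_6 = 28, px2_7 = 204, py2_7 = 164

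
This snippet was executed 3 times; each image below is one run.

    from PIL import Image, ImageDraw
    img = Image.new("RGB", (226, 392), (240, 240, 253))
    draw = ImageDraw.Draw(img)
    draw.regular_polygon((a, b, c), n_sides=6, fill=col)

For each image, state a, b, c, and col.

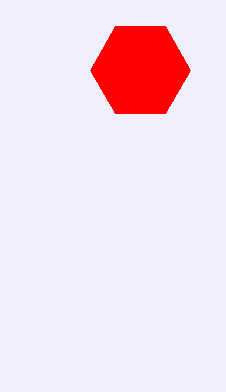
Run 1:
a = 140
b = 70
c = 50
col = 'red'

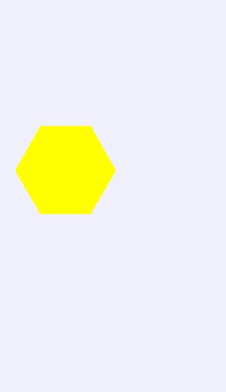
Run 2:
a = 65; b = 170; c = 50; col = 'yellow'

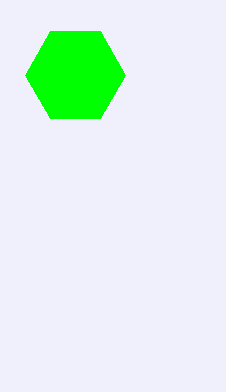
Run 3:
a = 75
b = 75
c = 50
col = 'lime'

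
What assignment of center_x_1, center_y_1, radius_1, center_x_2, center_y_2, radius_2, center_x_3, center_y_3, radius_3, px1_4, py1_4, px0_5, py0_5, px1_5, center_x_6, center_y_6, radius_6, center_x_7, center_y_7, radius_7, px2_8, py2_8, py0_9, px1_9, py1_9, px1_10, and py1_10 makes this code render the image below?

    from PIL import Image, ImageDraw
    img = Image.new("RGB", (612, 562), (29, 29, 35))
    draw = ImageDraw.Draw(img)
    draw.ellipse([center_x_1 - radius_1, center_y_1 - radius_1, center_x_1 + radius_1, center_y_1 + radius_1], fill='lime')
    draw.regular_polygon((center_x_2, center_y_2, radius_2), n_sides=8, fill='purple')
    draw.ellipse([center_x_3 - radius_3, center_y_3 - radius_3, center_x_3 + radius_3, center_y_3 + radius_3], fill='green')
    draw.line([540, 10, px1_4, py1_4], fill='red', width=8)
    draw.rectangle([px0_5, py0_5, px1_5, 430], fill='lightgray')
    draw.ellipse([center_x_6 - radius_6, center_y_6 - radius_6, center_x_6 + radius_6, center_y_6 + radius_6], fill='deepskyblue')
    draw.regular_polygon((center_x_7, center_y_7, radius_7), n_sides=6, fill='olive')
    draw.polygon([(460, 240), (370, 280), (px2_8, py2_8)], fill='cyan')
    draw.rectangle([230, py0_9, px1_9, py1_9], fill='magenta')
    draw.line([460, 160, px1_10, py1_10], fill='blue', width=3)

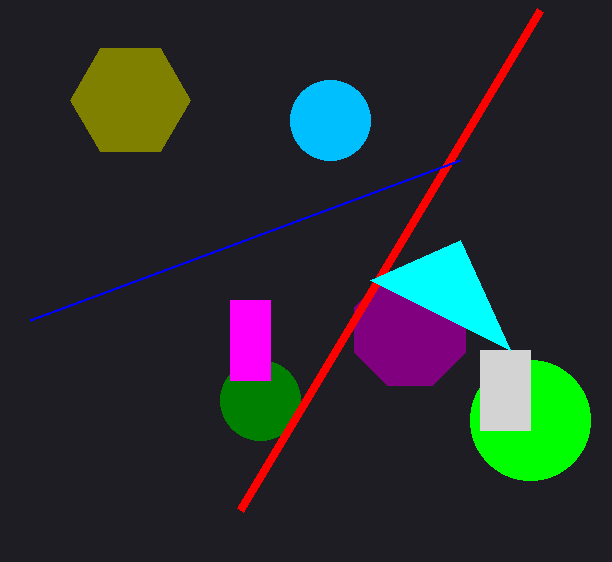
center_x_1 = 530, center_y_1 = 420, radius_1 = 60, center_x_2 = 410, center_y_2 = 330, radius_2 = 60, center_x_3 = 260, center_y_3 = 400, radius_3 = 40, px1_4 = 240, py1_4 = 510, px0_5 = 480, py0_5 = 350, px1_5 = 530, center_x_6 = 330, center_y_6 = 120, radius_6 = 40, center_x_7 = 130, center_y_7 = 100, radius_7 = 60, px2_8 = 510, py2_8 = 350, py0_9 = 300, px1_9 = 270, py1_9 = 380, px1_10 = 30, py1_10 = 320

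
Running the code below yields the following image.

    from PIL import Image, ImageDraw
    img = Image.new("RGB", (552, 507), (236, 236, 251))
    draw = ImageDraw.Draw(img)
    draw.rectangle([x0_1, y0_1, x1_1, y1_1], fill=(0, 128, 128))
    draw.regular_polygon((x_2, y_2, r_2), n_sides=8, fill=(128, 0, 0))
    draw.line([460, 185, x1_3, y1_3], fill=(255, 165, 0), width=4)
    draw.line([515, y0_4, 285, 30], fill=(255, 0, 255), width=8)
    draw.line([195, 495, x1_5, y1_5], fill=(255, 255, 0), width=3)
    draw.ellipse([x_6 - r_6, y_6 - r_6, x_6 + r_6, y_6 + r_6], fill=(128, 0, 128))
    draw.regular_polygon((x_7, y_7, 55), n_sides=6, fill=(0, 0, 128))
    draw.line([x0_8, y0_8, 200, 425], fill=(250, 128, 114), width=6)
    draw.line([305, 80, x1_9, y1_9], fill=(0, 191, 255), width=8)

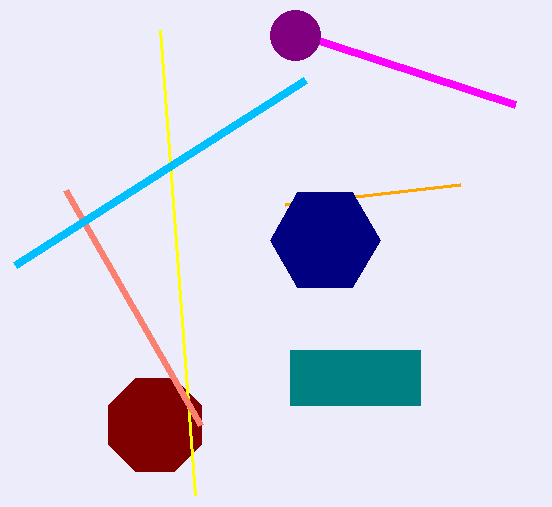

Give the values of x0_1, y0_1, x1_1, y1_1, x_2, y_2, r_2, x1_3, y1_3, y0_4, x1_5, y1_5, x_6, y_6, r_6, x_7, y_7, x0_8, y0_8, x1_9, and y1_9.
x0_1 = 290, y0_1 = 350, x1_1 = 420, y1_1 = 405, x_2 = 155, y_2 = 425, r_2 = 50, x1_3 = 285, y1_3 = 205, y0_4 = 105, x1_5 = 160, y1_5 = 30, x_6 = 295, y_6 = 35, r_6 = 25, x_7 = 325, y_7 = 240, x0_8 = 65, y0_8 = 190, x1_9 = 15, y1_9 = 265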